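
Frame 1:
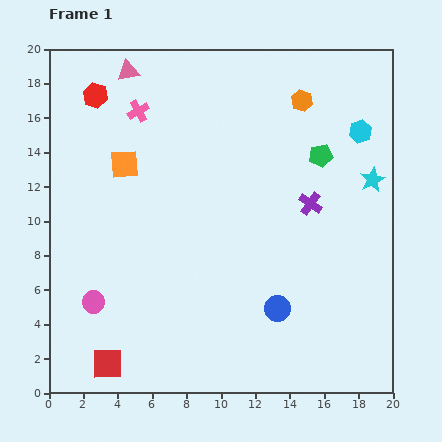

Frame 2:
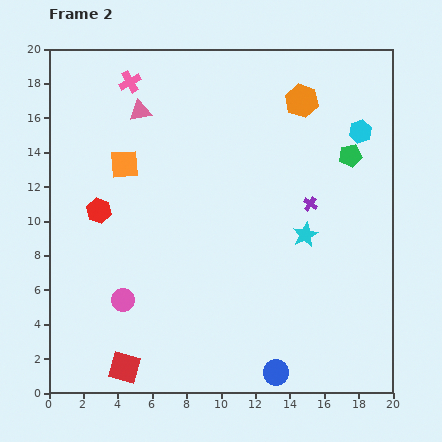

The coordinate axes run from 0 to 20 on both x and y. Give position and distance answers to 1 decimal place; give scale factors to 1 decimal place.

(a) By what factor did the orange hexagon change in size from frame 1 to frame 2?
1.5×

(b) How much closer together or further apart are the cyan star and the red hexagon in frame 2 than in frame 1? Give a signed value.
-4.7

Distance in frame 1: 16.8. Distance in frame 2: 12.1.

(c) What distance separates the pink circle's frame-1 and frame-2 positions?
1.7

The pink circle moved from (2.6, 5.3) to (4.3, 5.4), a distance of √(1.7² + 0.1²) ≈ 1.7.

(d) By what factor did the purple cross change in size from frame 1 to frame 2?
0.6×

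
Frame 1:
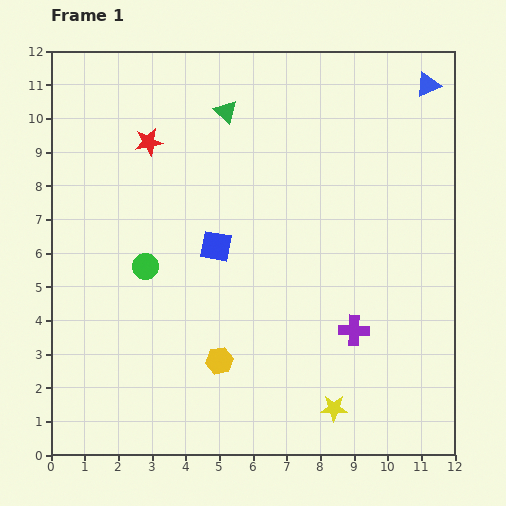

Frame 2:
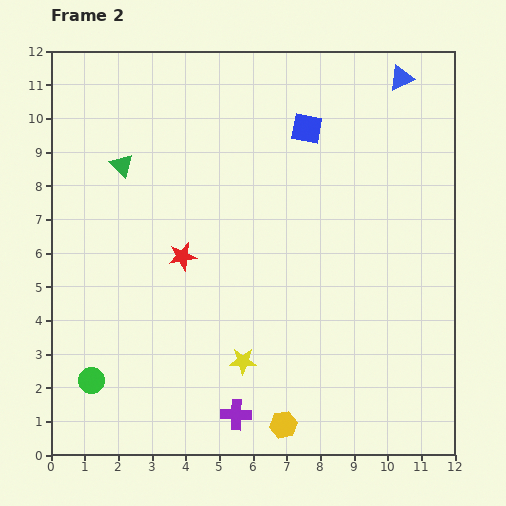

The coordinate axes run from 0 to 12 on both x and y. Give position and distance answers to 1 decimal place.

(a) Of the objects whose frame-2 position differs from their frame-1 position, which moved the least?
the blue triangle

(moved 0.8)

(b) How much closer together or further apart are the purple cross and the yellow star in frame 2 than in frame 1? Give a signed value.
-0.8

Distance in frame 1: 2.4. Distance in frame 2: 1.6.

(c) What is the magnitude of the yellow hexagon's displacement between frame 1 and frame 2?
2.7

The yellow hexagon moved from (5.0, 2.8) to (6.9, 0.9), a distance of √(1.9² + 1.9²) ≈ 2.7.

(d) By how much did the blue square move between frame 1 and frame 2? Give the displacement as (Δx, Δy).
(2.7, 3.5)

The blue square was at (4.9, 6.2) in frame 1 and (7.6, 9.7) in frame 2.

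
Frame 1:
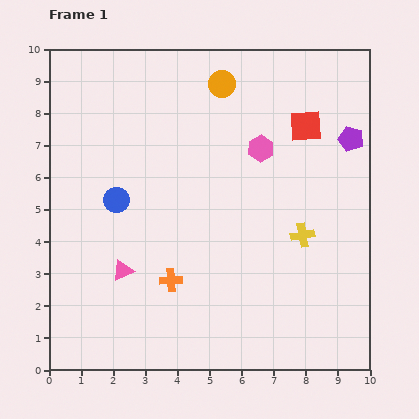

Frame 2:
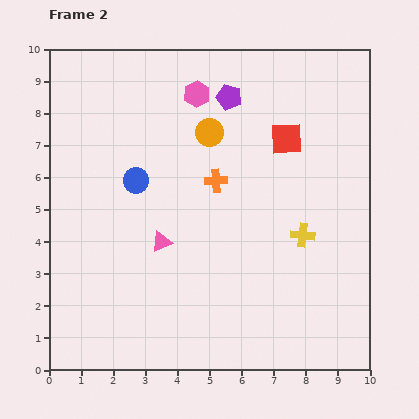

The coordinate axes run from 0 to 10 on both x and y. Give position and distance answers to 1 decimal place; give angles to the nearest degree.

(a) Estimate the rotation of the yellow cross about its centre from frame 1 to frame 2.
16° clockwise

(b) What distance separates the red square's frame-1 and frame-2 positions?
0.7

The red square moved from (8.0, 7.6) to (7.4, 7.2), a distance of √(0.6² + 0.4²) ≈ 0.7.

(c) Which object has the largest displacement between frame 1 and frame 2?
the purple pentagon

(moved 4.0; next 3.4)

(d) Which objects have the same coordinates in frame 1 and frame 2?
the yellow cross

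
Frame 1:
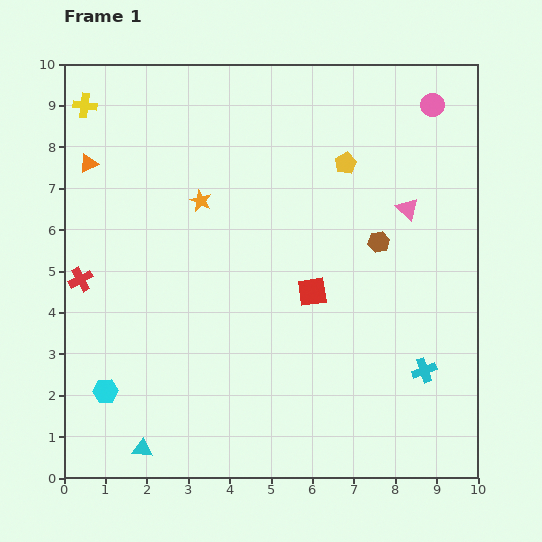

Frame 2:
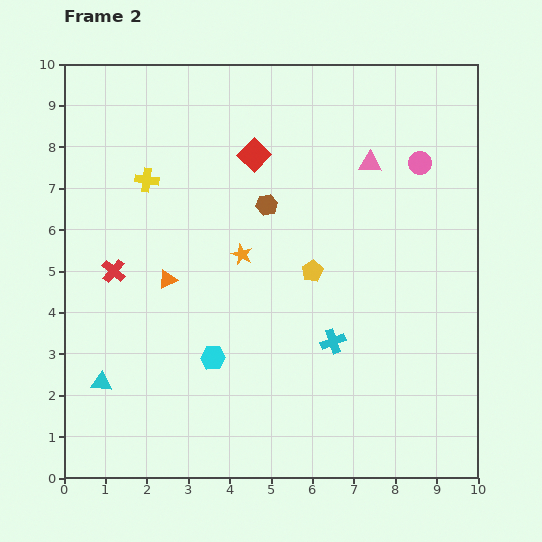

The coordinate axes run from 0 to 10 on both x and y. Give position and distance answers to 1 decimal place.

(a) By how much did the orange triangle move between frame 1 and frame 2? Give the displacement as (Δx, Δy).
(1.9, -2.8)

The orange triangle was at (0.6, 7.6) in frame 1 and (2.5, 4.8) in frame 2.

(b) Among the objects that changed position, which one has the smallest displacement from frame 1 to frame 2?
the red cross

(moved 0.8)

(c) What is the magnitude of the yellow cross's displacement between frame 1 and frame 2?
2.3

The yellow cross moved from (0.5, 9.0) to (2.0, 7.2), a distance of √(1.5² + 1.8²) ≈ 2.3.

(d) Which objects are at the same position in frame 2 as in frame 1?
none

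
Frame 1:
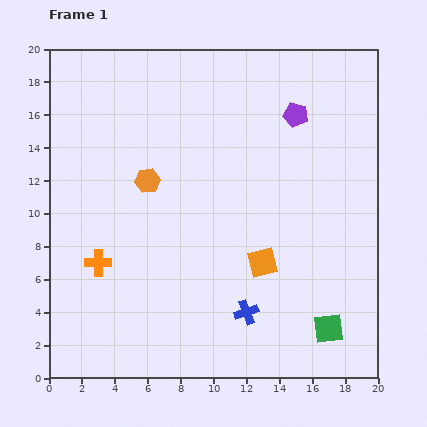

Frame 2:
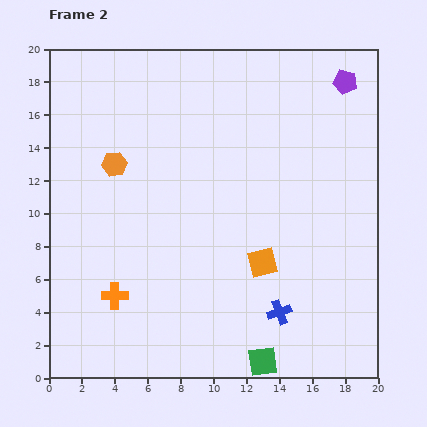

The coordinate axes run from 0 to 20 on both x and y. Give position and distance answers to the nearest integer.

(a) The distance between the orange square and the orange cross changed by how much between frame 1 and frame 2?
-1

Distance in frame 1: 10. Distance in frame 2: 9.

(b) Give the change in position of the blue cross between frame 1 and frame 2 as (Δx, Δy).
(2, 0)

The blue cross was at (12, 4) in frame 1 and (14, 4) in frame 2.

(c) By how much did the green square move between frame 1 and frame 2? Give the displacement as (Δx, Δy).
(-4, -2)

The green square was at (17, 3) in frame 1 and (13, 1) in frame 2.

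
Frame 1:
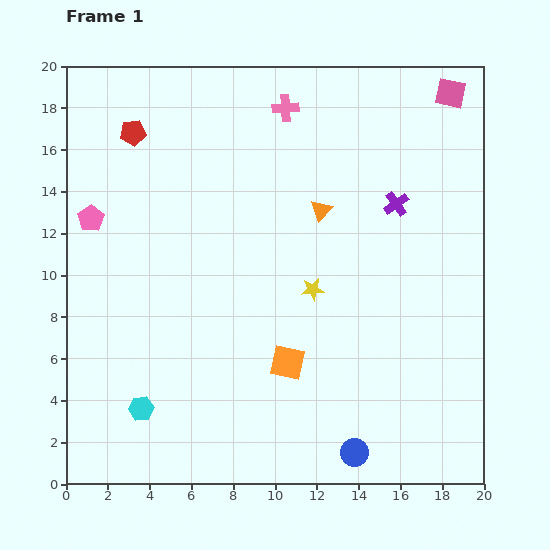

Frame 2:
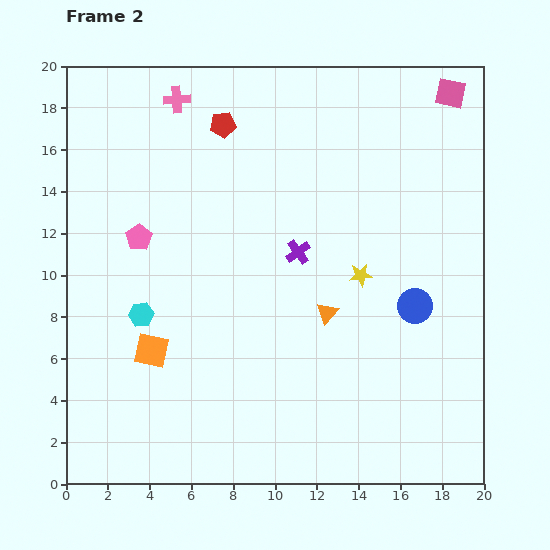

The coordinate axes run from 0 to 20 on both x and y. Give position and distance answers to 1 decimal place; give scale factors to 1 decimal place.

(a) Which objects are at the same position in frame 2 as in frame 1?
the pink square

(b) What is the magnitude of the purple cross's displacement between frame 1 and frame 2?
5.2

The purple cross moved from (15.8, 13.4) to (11.1, 11.1), a distance of √(4.7² + 2.3²) ≈ 5.2.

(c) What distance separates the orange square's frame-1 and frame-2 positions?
6.5

The orange square moved from (10.6, 5.8) to (4.1, 6.4), a distance of √(6.5² + 0.6²) ≈ 6.5.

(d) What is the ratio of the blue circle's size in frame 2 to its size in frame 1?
1.3×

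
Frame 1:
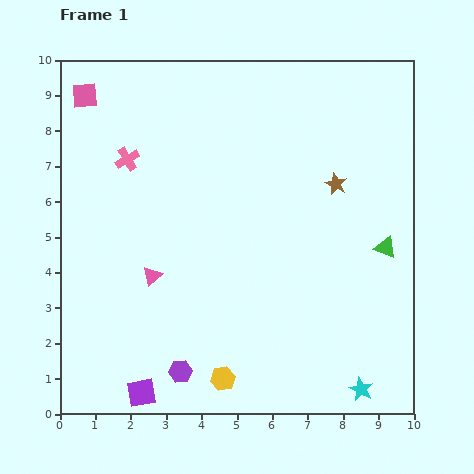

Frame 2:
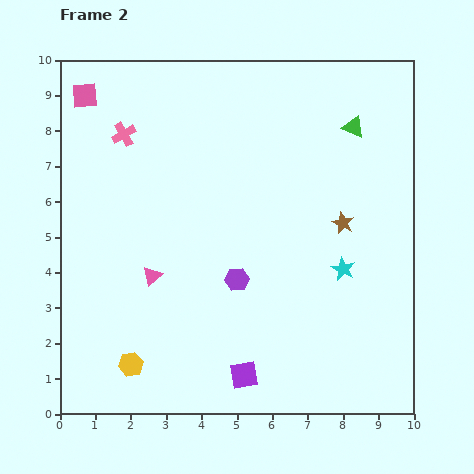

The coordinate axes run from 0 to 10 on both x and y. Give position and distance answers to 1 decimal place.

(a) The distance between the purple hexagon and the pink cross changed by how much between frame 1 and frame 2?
-1.0

Distance in frame 1: 6.2. Distance in frame 2: 5.2.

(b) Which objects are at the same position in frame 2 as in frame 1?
the pink square, the pink triangle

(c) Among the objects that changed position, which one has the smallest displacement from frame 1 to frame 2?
the pink cross

(moved 0.7)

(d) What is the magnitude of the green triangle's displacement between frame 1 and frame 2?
3.5

The green triangle moved from (9.2, 4.7) to (8.3, 8.1), a distance of √(0.9² + 3.4²) ≈ 3.5.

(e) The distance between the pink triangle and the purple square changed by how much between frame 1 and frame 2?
+0.5

Distance in frame 1: 3.3. Distance in frame 2: 3.8.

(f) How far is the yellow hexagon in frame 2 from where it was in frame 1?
2.6

The yellow hexagon moved from (4.6, 1.0) to (2.0, 1.4), a distance of √(2.6² + 0.4²) ≈ 2.6.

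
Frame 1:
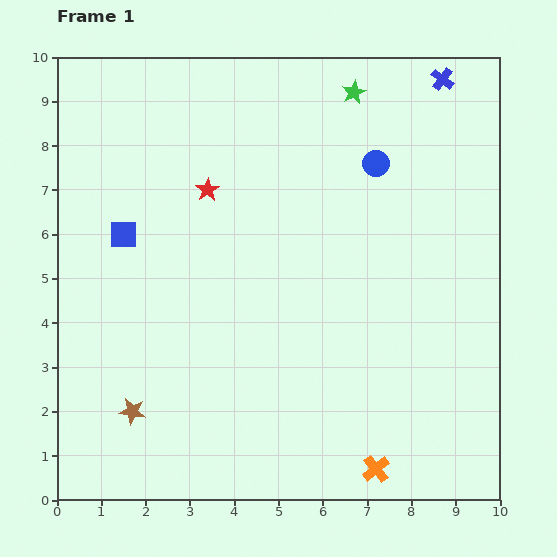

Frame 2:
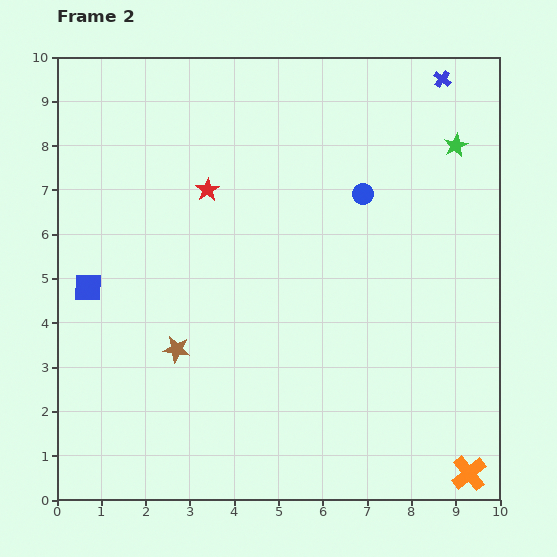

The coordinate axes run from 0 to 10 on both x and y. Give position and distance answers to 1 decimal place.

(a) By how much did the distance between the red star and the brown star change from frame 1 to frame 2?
-1.6

Distance in frame 1: 5.3. Distance in frame 2: 3.7.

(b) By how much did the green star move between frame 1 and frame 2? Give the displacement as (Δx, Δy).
(2.3, -1.2)

The green star was at (6.7, 9.2) in frame 1 and (9.0, 8.0) in frame 2.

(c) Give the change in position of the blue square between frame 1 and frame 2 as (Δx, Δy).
(-0.8, -1.2)

The blue square was at (1.5, 6.0) in frame 1 and (0.7, 4.8) in frame 2.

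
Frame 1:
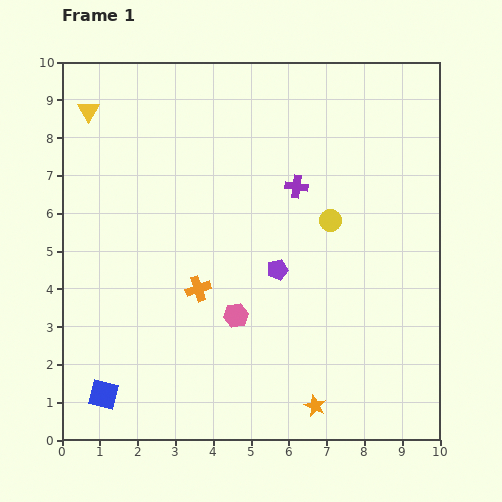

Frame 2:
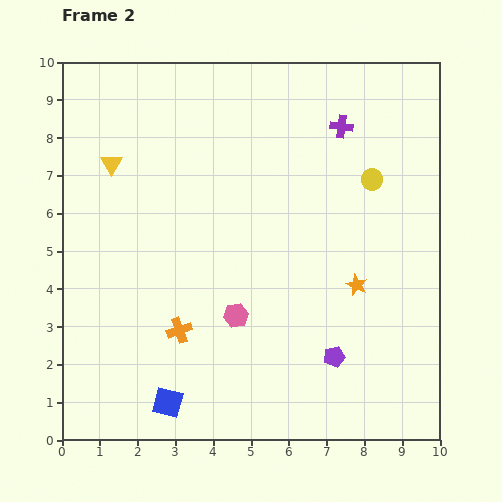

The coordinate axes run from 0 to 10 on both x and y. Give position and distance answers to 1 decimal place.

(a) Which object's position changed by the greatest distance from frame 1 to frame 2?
the orange star

(moved 3.4; next 2.7)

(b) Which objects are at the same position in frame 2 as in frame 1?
the pink hexagon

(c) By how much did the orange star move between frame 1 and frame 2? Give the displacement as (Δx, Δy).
(1.1, 3.2)

The orange star was at (6.7, 0.9) in frame 1 and (7.8, 4.1) in frame 2.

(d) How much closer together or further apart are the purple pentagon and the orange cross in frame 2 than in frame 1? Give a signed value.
+2.0

Distance in frame 1: 2.2. Distance in frame 2: 4.2.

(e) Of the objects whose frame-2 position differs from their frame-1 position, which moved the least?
the orange cross

(moved 1.2)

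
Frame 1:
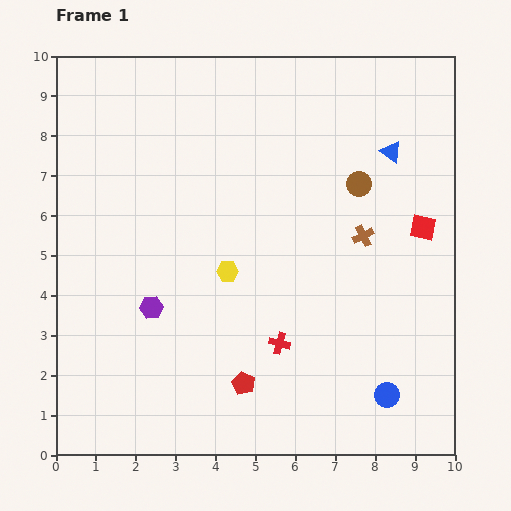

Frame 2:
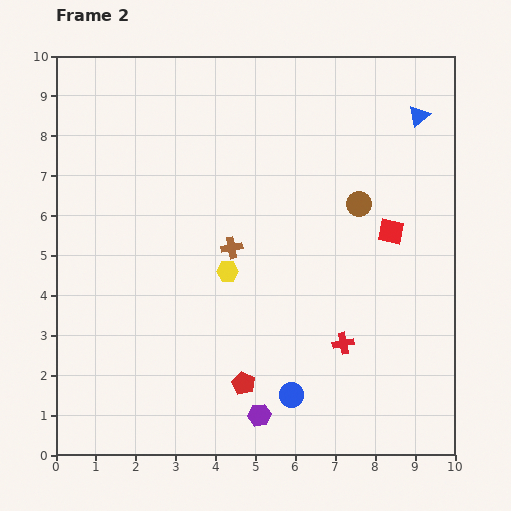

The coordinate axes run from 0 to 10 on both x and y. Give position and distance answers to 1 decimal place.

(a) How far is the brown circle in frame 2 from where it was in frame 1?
0.5

The brown circle moved from (7.6, 6.8) to (7.6, 6.3), a distance of √(0.0² + 0.5²) ≈ 0.5.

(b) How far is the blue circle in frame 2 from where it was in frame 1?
2.4

The blue circle moved from (8.3, 1.5) to (5.9, 1.5), a distance of √(2.4² + 0.0²) ≈ 2.4.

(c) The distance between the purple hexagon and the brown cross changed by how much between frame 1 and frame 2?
-1.3

Distance in frame 1: 5.6. Distance in frame 2: 4.3.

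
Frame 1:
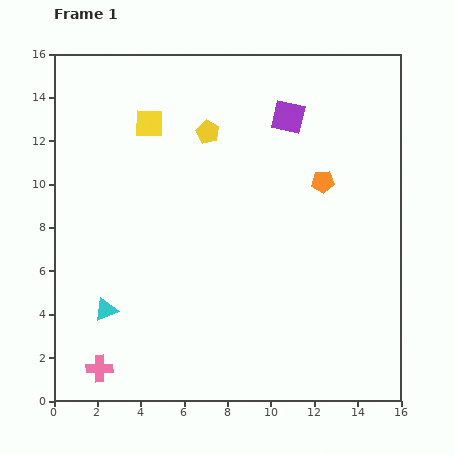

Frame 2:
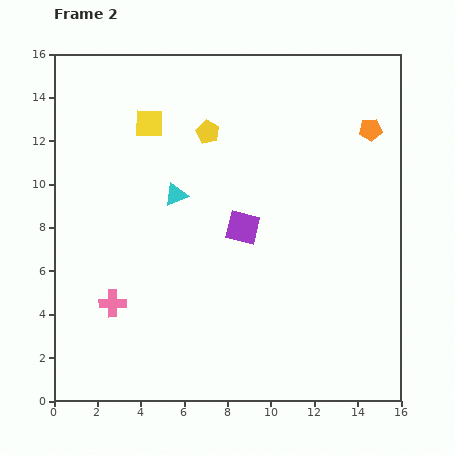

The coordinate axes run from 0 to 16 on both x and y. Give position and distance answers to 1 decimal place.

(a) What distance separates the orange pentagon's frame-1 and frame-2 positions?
3.3

The orange pentagon moved from (12.4, 10.1) to (14.6, 12.5), a distance of √(2.2² + 2.4²) ≈ 3.3.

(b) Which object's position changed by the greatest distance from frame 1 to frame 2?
the cyan triangle

(moved 6.2; next 5.5)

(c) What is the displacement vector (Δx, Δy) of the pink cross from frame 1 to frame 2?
(0.6, 3.0)

The pink cross was at (2.1, 1.5) in frame 1 and (2.7, 4.5) in frame 2.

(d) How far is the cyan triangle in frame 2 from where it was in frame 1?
6.2

The cyan triangle moved from (2.4, 4.2) to (5.6, 9.5), a distance of √(3.2² + 5.3²) ≈ 6.2.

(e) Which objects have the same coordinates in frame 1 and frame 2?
the yellow pentagon, the yellow square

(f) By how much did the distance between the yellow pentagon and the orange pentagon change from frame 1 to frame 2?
+1.7

Distance in frame 1: 5.8. Distance in frame 2: 7.5.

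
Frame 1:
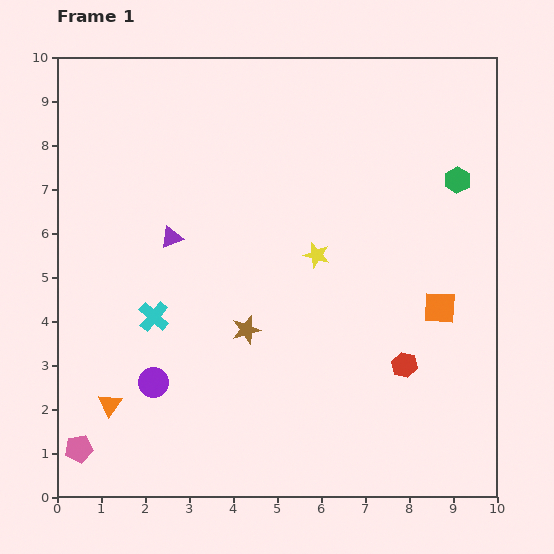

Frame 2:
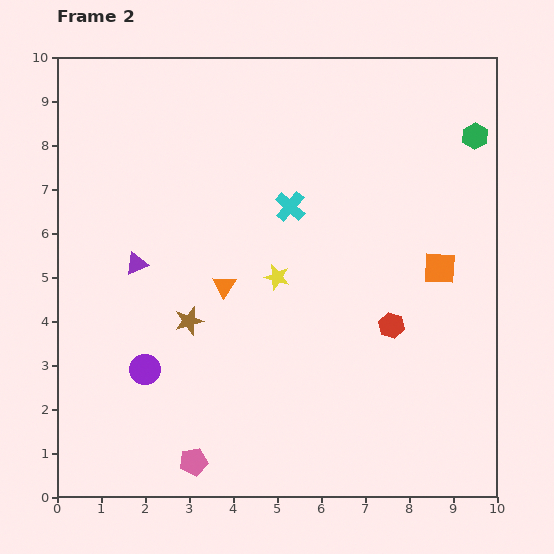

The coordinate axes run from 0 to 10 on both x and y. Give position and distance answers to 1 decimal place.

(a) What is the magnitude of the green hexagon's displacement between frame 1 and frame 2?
1.1

The green hexagon moved from (9.1, 7.2) to (9.5, 8.2), a distance of √(0.4² + 1.0²) ≈ 1.1.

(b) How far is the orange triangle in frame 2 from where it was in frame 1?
3.7

The orange triangle moved from (1.2, 2.1) to (3.8, 4.8), a distance of √(2.6² + 2.7²) ≈ 3.7.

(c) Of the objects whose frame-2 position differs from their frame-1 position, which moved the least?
the purple circle

(moved 0.4)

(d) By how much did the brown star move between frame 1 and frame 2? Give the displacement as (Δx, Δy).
(-1.3, 0.2)

The brown star was at (4.3, 3.8) in frame 1 and (3.0, 4.0) in frame 2.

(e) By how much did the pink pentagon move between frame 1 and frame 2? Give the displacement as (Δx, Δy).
(2.6, -0.3)

The pink pentagon was at (0.5, 1.1) in frame 1 and (3.1, 0.8) in frame 2.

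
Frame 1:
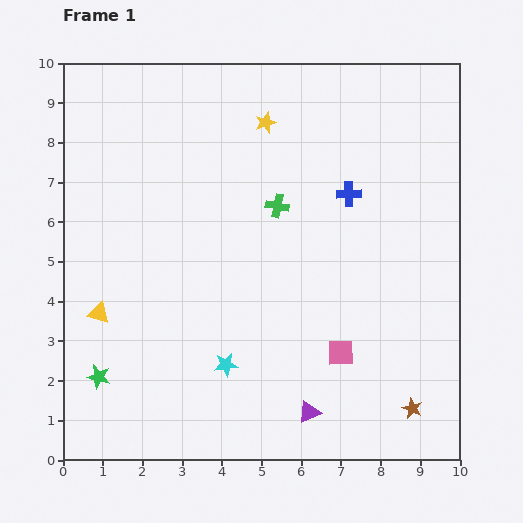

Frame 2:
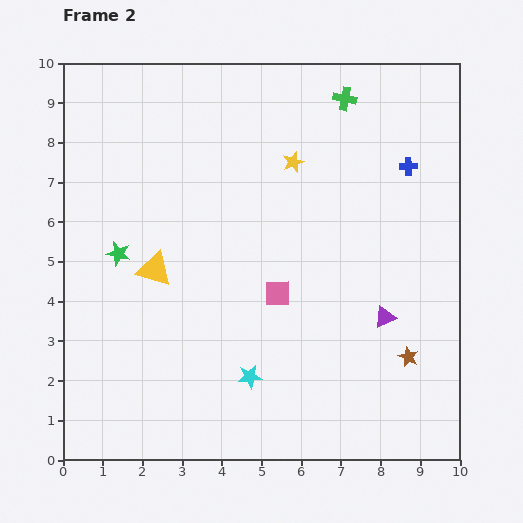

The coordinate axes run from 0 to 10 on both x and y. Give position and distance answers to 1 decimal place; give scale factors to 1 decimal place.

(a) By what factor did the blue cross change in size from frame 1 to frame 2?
0.7×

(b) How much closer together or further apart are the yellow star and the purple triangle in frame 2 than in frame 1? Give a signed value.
-2.9

Distance in frame 1: 7.4. Distance in frame 2: 4.5.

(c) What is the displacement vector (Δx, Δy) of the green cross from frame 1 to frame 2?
(1.7, 2.7)

The green cross was at (5.4, 6.4) in frame 1 and (7.1, 9.1) in frame 2.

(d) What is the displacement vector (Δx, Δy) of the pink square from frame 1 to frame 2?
(-1.6, 1.5)

The pink square was at (7.0, 2.7) in frame 1 and (5.4, 4.2) in frame 2.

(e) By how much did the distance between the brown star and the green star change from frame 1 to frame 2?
-0.2

Distance in frame 1: 7.9. Distance in frame 2: 7.7.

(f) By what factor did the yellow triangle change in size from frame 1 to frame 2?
1.6×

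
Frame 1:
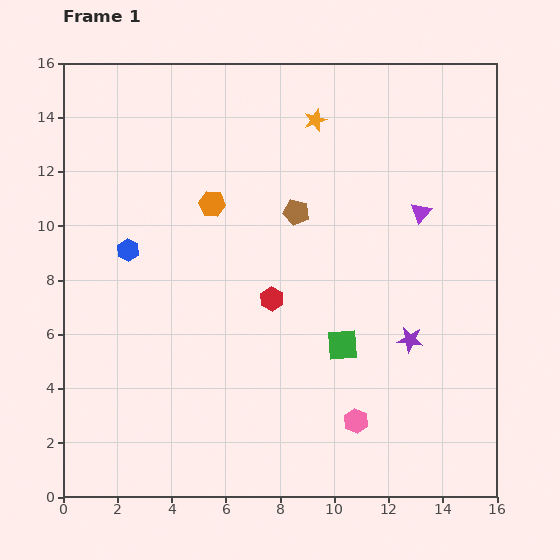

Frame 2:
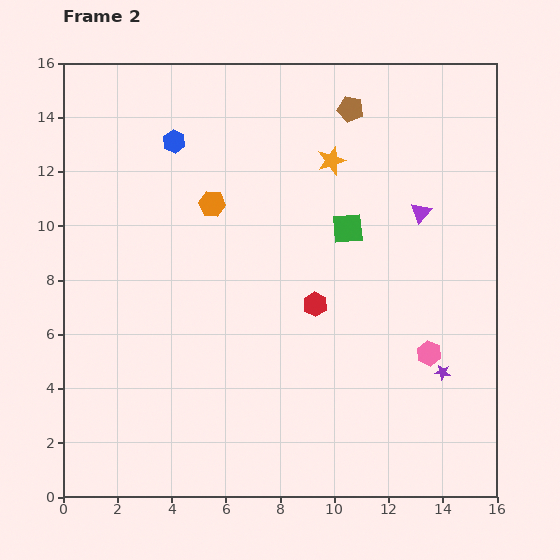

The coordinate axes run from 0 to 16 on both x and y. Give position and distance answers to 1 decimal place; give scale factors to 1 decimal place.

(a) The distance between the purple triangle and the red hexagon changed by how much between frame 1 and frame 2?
-1.2

Distance in frame 1: 6.4. Distance in frame 2: 5.2.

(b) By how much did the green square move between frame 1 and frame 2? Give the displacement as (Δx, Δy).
(0.2, 4.3)

The green square was at (10.3, 5.6) in frame 1 and (10.5, 9.9) in frame 2.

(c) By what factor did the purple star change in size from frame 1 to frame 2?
0.6×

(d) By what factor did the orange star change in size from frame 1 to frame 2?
1.3×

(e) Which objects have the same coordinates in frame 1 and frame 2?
the purple triangle, the orange hexagon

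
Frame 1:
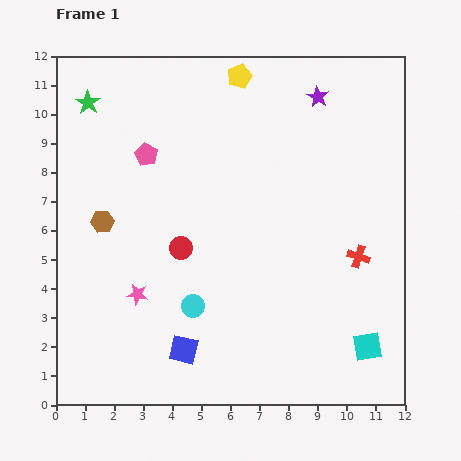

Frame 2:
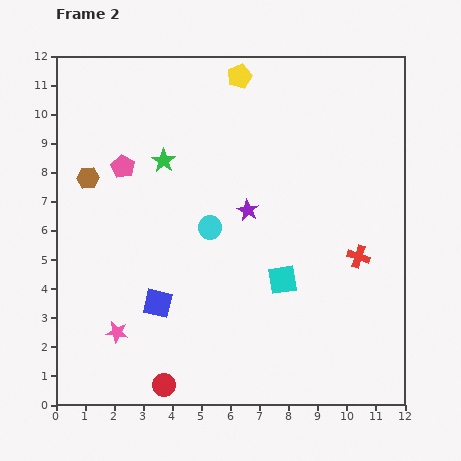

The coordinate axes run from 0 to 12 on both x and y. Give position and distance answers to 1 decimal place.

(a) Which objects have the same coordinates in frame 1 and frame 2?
the red cross, the yellow pentagon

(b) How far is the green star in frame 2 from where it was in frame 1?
3.3

The green star moved from (1.1, 10.4) to (3.7, 8.4), a distance of √(2.6² + 2.0²) ≈ 3.3.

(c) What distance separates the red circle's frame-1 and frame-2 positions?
4.7

The red circle moved from (4.3, 5.4) to (3.7, 0.7), a distance of √(0.6² + 4.7²) ≈ 4.7.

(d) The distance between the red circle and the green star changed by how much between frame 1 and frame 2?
+1.8

Distance in frame 1: 5.9. Distance in frame 2: 7.7.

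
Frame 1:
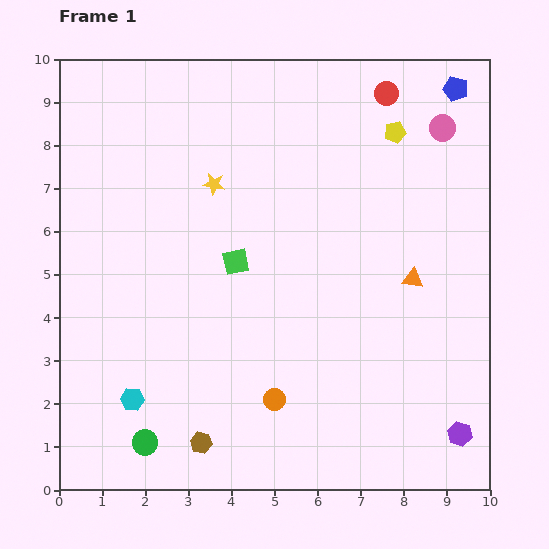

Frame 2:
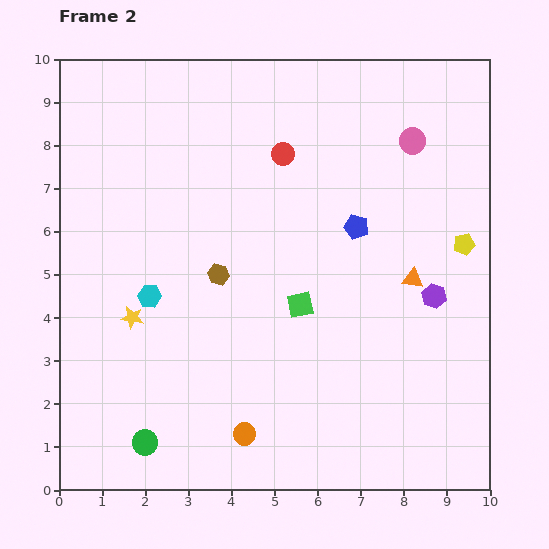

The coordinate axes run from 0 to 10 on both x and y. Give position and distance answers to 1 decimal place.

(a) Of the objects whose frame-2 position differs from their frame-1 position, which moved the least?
the pink circle

(moved 0.8)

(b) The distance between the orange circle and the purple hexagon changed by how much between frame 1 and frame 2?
+1.0

Distance in frame 1: 4.4. Distance in frame 2: 5.4.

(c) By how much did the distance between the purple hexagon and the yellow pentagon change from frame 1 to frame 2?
-5.8

Distance in frame 1: 7.2. Distance in frame 2: 1.4.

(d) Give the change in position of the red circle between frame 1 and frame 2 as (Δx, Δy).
(-2.4, -1.4)

The red circle was at (7.6, 9.2) in frame 1 and (5.2, 7.8) in frame 2.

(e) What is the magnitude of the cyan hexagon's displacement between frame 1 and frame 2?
2.4

The cyan hexagon moved from (1.7, 2.1) to (2.1, 4.5), a distance of √(0.4² + 2.4²) ≈ 2.4.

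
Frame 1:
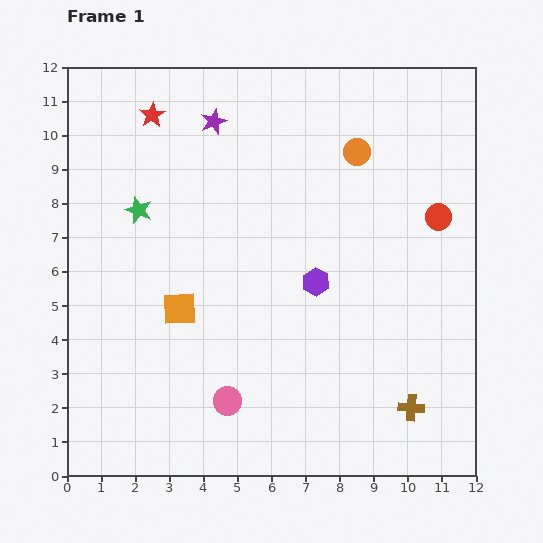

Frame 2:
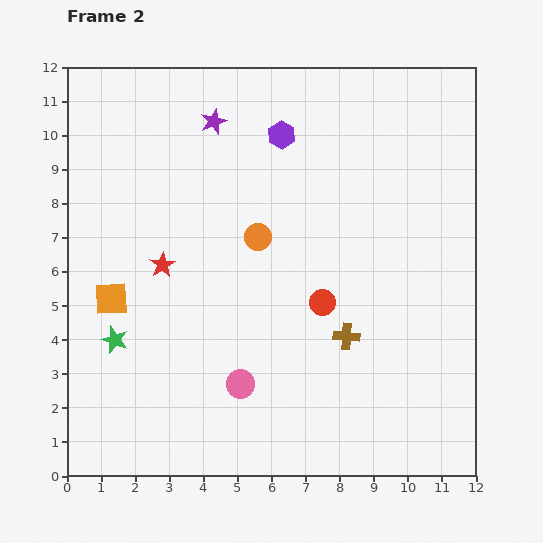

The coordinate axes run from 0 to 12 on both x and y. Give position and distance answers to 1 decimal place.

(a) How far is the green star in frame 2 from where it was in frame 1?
3.9

The green star moved from (2.1, 7.8) to (1.4, 4.0), a distance of √(0.7² + 3.8²) ≈ 3.9.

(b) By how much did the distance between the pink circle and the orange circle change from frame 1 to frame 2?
-3.9

Distance in frame 1: 8.2. Distance in frame 2: 4.3.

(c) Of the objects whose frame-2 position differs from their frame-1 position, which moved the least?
the pink circle

(moved 0.6)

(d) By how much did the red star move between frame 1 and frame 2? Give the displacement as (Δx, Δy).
(0.3, -4.4)

The red star was at (2.5, 10.6) in frame 1 and (2.8, 6.2) in frame 2.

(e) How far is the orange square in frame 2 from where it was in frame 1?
2.0

The orange square moved from (3.3, 4.9) to (1.3, 5.2), a distance of √(2.0² + 0.3²) ≈ 2.0.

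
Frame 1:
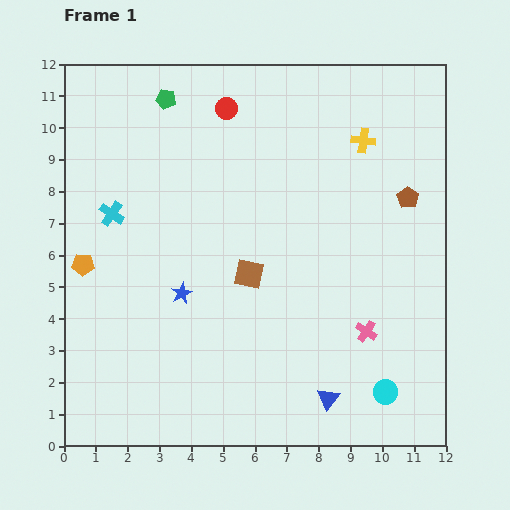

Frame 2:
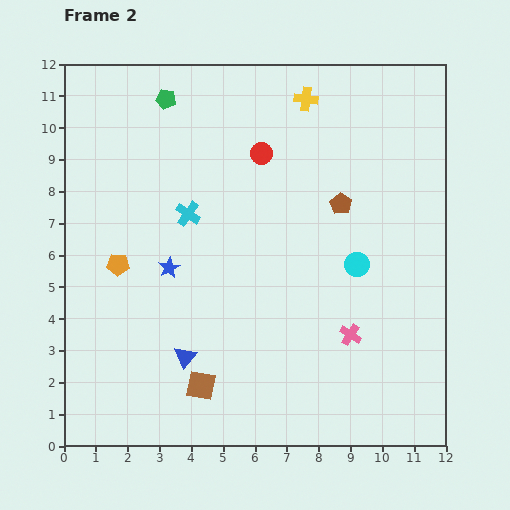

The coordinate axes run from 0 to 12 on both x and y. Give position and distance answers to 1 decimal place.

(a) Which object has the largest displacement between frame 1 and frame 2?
the blue triangle

(moved 4.7; next 4.1)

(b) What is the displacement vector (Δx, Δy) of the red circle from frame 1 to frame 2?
(1.1, -1.4)

The red circle was at (5.1, 10.6) in frame 1 and (6.2, 9.2) in frame 2.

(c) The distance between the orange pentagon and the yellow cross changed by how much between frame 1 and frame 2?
-1.7

Distance in frame 1: 9.6. Distance in frame 2: 7.9.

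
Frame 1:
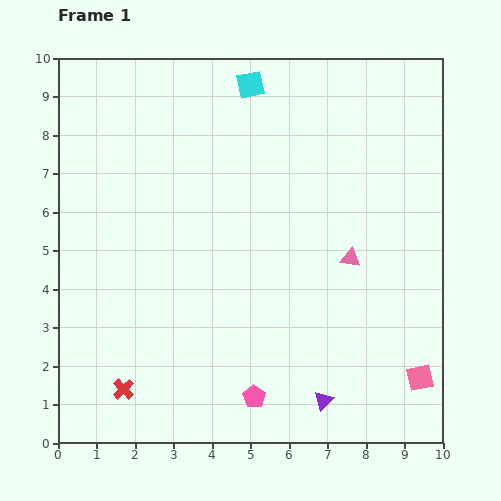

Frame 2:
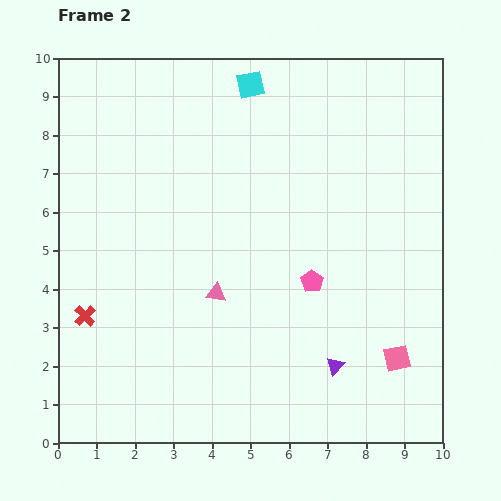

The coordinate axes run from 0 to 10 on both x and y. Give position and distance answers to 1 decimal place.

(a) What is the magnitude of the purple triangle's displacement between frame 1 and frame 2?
0.9

The purple triangle moved from (6.9, 1.1) to (7.2, 2.0), a distance of √(0.3² + 0.9²) ≈ 0.9.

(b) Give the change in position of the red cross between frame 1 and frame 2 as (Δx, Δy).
(-1.0, 1.9)

The red cross was at (1.7, 1.4) in frame 1 and (0.7, 3.3) in frame 2.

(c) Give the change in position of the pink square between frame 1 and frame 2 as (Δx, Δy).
(-0.6, 0.5)

The pink square was at (9.4, 1.7) in frame 1 and (8.8, 2.2) in frame 2.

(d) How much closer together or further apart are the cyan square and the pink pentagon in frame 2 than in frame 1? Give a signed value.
-2.8

Distance in frame 1: 8.1. Distance in frame 2: 5.3.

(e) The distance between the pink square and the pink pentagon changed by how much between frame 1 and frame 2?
-1.3

Distance in frame 1: 4.3. Distance in frame 2: 3.0.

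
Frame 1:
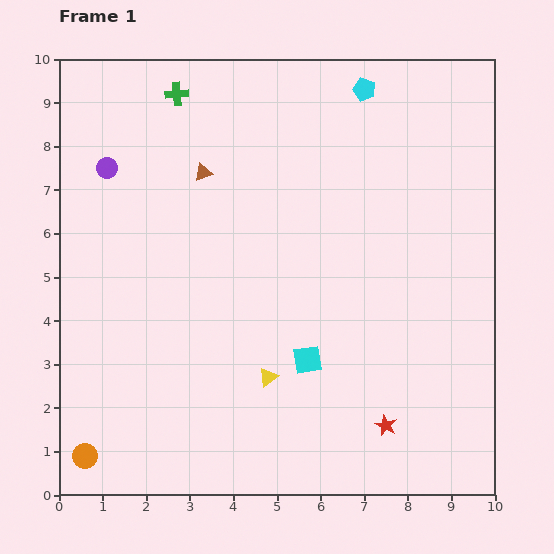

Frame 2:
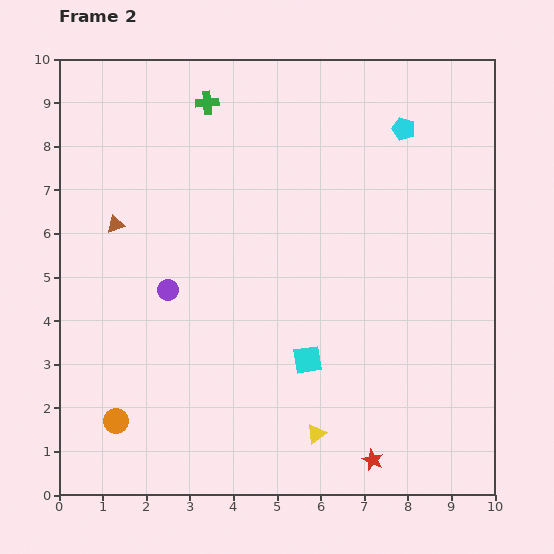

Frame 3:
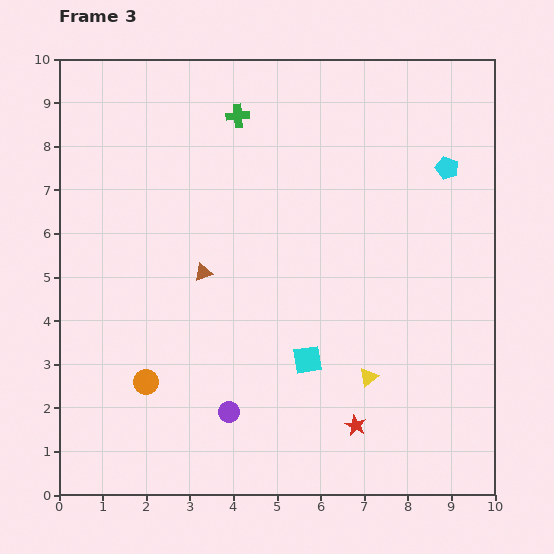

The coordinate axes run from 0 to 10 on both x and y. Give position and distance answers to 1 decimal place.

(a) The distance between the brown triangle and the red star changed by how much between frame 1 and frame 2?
+0.8

Distance in frame 1: 7.2. Distance in frame 2: 8.0.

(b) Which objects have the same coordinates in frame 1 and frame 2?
the cyan square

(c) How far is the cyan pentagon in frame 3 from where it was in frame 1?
2.6

The cyan pentagon moved from (7.0, 9.3) to (8.9, 7.5), a distance of √(1.9² + 1.8²) ≈ 2.6.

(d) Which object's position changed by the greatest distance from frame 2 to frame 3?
the purple circle

(moved 3.1; next 2.3)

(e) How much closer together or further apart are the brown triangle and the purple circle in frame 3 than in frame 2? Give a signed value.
+1.4

Distance in frame 2: 1.9. Distance in frame 3: 3.3.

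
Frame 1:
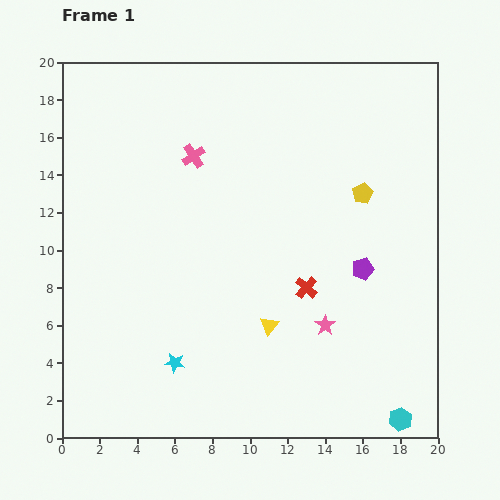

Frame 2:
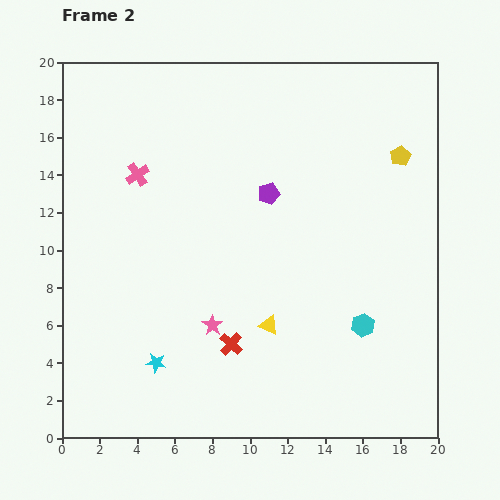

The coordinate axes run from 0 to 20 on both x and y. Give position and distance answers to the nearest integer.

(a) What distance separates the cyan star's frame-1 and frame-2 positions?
1

The cyan star moved from (6, 4) to (5, 4), a distance of √(1² + 0²) ≈ 1.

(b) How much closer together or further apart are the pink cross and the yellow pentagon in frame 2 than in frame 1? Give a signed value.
+5

Distance in frame 1: 9. Distance in frame 2: 14.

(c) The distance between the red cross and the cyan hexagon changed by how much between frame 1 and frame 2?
-2

Distance in frame 1: 9. Distance in frame 2: 7.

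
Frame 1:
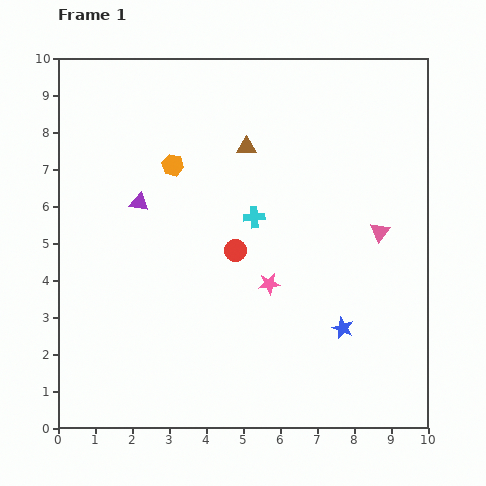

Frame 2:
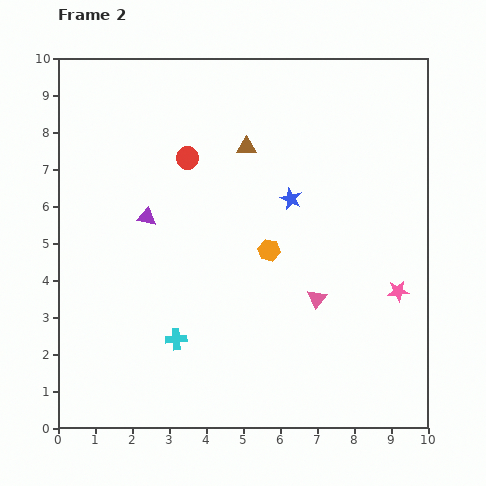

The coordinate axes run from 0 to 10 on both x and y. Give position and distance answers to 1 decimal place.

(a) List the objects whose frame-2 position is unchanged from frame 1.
the brown triangle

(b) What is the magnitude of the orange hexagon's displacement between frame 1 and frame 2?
3.5

The orange hexagon moved from (3.1, 7.1) to (5.7, 4.8), a distance of √(2.6² + 2.3²) ≈ 3.5.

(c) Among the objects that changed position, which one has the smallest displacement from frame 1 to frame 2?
the purple triangle

(moved 0.4)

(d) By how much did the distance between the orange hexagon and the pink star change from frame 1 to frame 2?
-0.4

Distance in frame 1: 4.1. Distance in frame 2: 3.7.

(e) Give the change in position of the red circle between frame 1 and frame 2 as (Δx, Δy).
(-1.3, 2.5)

The red circle was at (4.8, 4.8) in frame 1 and (3.5, 7.3) in frame 2.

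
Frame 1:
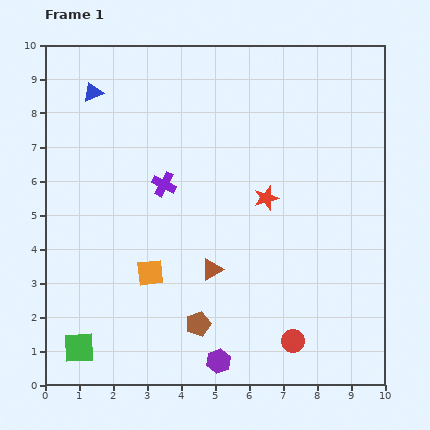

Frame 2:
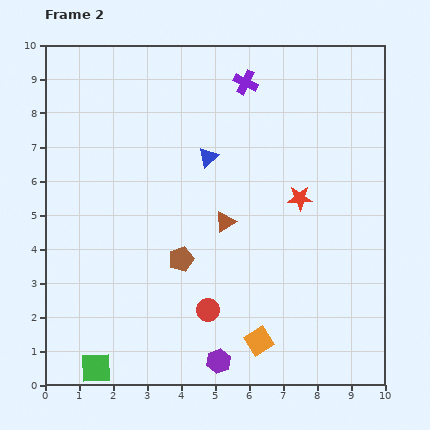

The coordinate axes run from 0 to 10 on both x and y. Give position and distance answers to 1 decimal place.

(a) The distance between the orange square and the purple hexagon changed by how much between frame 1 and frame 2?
-2.0

Distance in frame 1: 3.3. Distance in frame 2: 1.3.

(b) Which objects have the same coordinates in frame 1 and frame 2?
the purple hexagon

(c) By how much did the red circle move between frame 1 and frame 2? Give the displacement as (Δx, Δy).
(-2.5, 0.9)

The red circle was at (7.3, 1.3) in frame 1 and (4.8, 2.2) in frame 2.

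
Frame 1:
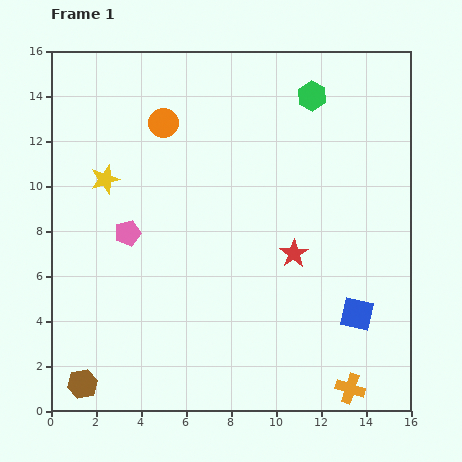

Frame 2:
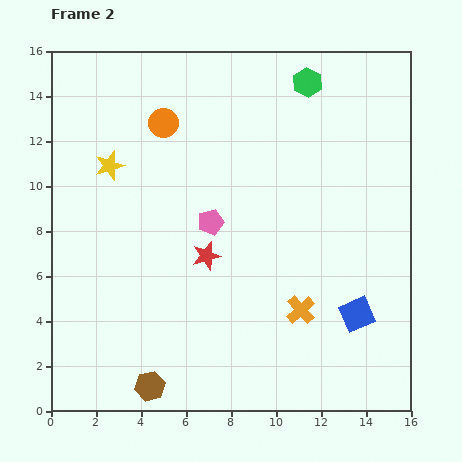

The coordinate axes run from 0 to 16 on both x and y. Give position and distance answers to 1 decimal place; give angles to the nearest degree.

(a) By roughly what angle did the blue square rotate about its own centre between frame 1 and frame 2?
37° counter-clockwise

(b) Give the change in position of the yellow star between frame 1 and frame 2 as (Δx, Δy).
(0.2, 0.6)

The yellow star was at (2.4, 10.3) in frame 1 and (2.6, 10.9) in frame 2.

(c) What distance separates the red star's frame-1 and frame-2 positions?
3.9

The red star moved from (10.8, 7.0) to (6.9, 6.9), a distance of √(3.9² + 0.1²) ≈ 3.9.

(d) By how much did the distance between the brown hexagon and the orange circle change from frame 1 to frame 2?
-0.4

Distance in frame 1: 12.1. Distance in frame 2: 11.7.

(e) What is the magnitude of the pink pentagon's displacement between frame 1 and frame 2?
3.7

The pink pentagon moved from (3.4, 7.9) to (7.1, 8.4), a distance of √(3.7² + 0.5²) ≈ 3.7.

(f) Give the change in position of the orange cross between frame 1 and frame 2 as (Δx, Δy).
(-2.2, 3.5)

The orange cross was at (13.3, 1.0) in frame 1 and (11.1, 4.5) in frame 2.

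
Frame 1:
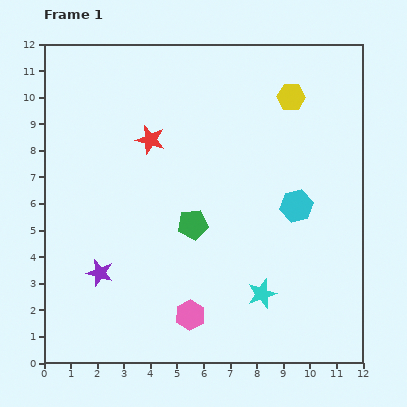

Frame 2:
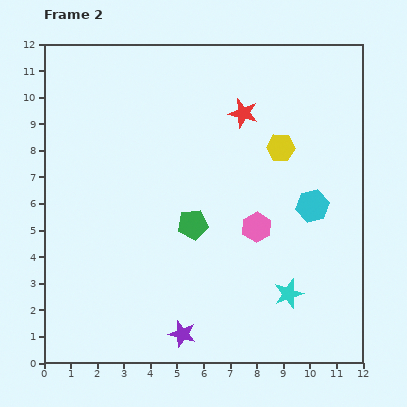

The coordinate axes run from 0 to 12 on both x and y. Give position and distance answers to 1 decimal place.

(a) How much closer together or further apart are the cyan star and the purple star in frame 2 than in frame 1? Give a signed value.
-1.9

Distance in frame 1: 6.2. Distance in frame 2: 4.3.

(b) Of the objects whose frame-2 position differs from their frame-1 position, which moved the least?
the cyan hexagon

(moved 0.6)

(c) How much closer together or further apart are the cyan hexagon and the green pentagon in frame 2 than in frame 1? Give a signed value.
+0.6

Distance in frame 1: 4.0. Distance in frame 2: 4.6.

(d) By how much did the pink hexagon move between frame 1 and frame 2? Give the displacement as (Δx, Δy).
(2.5, 3.3)

The pink hexagon was at (5.5, 1.8) in frame 1 and (8.0, 5.1) in frame 2.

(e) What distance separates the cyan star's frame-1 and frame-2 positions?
1.0

The cyan star moved from (8.2, 2.6) to (9.2, 2.6), a distance of √(1.0² + 0.0²) ≈ 1.0.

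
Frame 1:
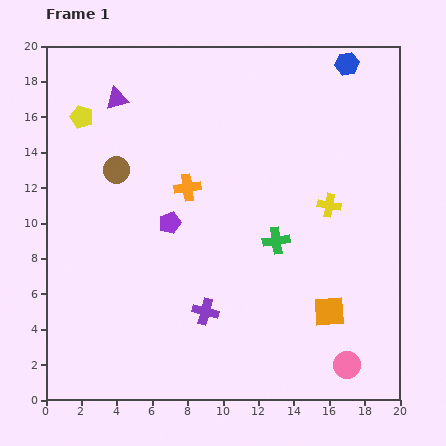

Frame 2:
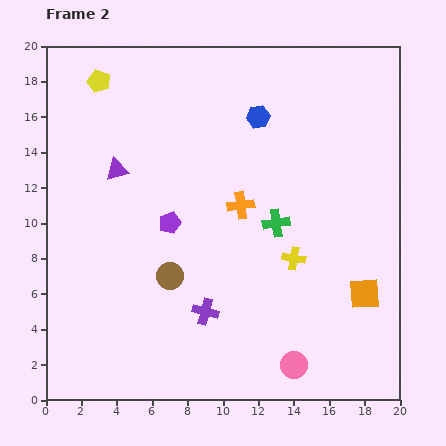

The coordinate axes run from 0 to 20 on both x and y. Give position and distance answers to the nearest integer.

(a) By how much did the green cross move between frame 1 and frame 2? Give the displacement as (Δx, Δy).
(0, 1)

The green cross was at (13, 9) in frame 1 and (13, 10) in frame 2.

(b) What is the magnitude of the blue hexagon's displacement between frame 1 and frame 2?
6

The blue hexagon moved from (17, 19) to (12, 16), a distance of √(5² + 3²) ≈ 6.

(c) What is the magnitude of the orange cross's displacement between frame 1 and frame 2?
3

The orange cross moved from (8, 12) to (11, 11), a distance of √(3² + 1²) ≈ 3.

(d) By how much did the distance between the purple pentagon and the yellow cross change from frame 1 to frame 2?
-2

Distance in frame 1: 9. Distance in frame 2: 7.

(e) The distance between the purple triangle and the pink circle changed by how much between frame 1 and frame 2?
-5

Distance in frame 1: 20. Distance in frame 2: 15.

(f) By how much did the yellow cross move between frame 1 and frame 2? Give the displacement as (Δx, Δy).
(-2, -3)

The yellow cross was at (16, 11) in frame 1 and (14, 8) in frame 2.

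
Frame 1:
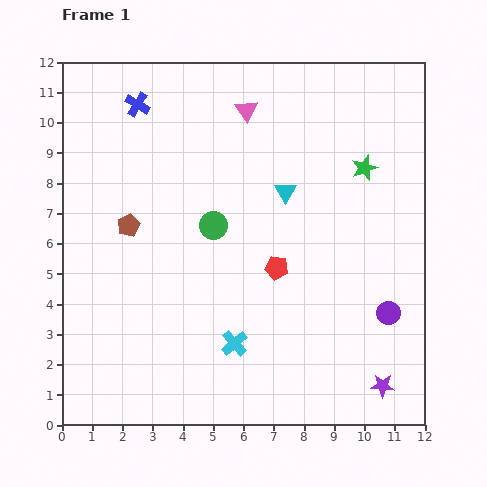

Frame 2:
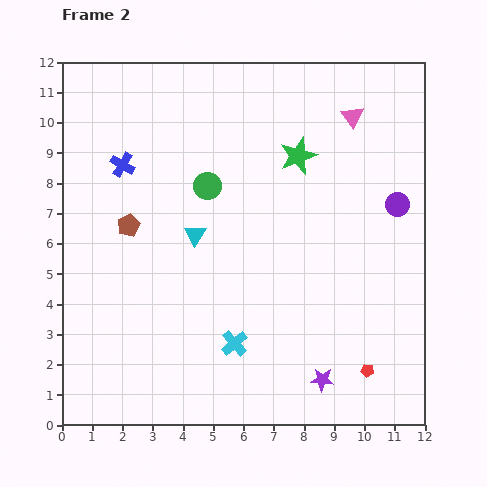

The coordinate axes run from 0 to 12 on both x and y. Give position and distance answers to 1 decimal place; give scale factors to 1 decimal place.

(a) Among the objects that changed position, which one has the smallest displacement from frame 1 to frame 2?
the green circle

(moved 1.3)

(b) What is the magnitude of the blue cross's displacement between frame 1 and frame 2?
2.1

The blue cross moved from (2.5, 10.6) to (2.0, 8.6), a distance of √(0.5² + 2.0²) ≈ 2.1.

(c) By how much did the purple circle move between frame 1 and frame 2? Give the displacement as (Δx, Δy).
(0.3, 3.6)

The purple circle was at (10.8, 3.7) in frame 1 and (11.1, 7.3) in frame 2.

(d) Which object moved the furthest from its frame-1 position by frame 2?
the red pentagon

(moved 4.5; next 3.6)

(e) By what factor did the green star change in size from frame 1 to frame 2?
1.5×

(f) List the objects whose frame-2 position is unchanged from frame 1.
the cyan cross, the brown pentagon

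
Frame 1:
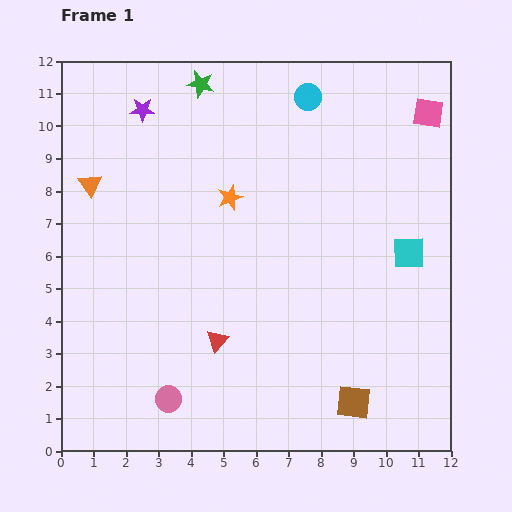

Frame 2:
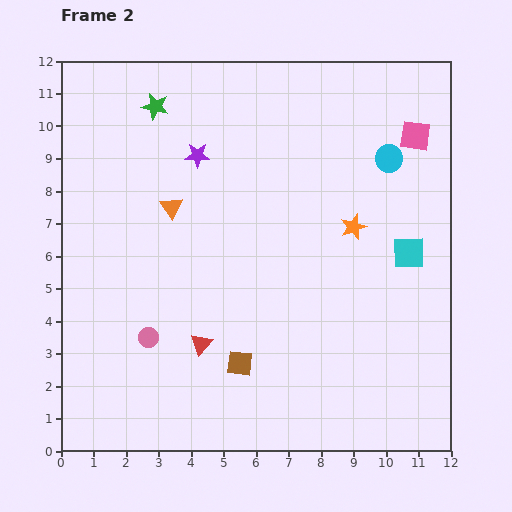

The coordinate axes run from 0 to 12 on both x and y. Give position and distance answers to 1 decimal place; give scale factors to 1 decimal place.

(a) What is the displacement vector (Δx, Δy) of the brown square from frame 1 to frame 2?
(-3.5, 1.2)

The brown square was at (9.0, 1.5) in frame 1 and (5.5, 2.7) in frame 2.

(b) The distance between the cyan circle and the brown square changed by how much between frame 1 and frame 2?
-1.7

Distance in frame 1: 9.5. Distance in frame 2: 7.8.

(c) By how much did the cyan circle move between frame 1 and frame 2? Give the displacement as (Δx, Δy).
(2.5, -1.9)

The cyan circle was at (7.6, 10.9) in frame 1 and (10.1, 9.0) in frame 2.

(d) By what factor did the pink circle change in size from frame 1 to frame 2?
0.8×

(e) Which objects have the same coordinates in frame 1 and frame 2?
the cyan square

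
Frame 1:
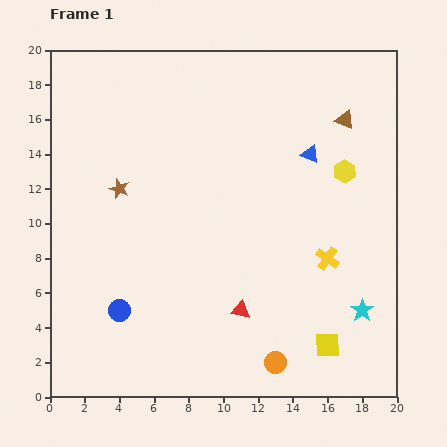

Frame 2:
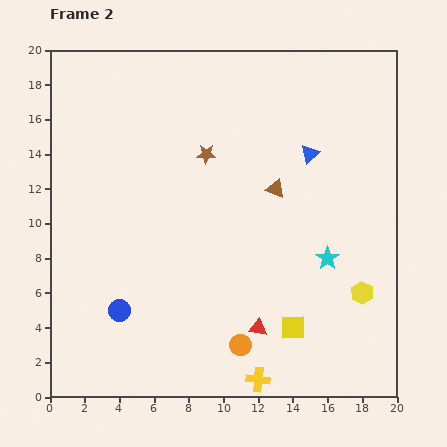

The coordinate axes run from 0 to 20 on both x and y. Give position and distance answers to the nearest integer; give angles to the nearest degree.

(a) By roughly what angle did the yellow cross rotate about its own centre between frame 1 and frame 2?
28° counter-clockwise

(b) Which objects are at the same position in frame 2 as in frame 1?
the blue circle, the blue triangle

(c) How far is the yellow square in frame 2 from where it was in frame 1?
2

The yellow square moved from (16, 3) to (14, 4), a distance of √(2² + 1²) ≈ 2.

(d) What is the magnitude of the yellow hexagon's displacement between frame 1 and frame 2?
7

The yellow hexagon moved from (17, 13) to (18, 6), a distance of √(1² + 7²) ≈ 7.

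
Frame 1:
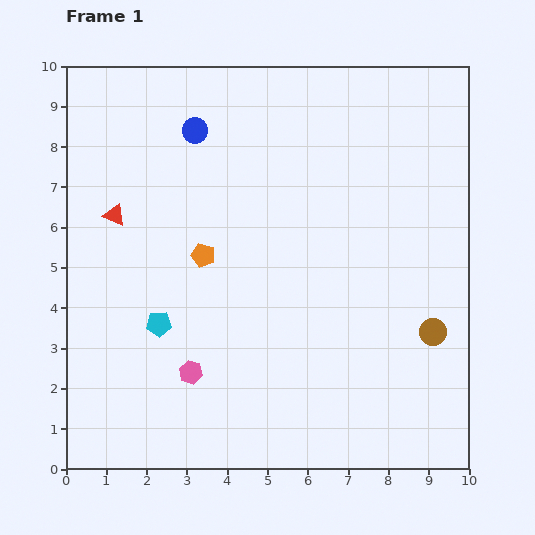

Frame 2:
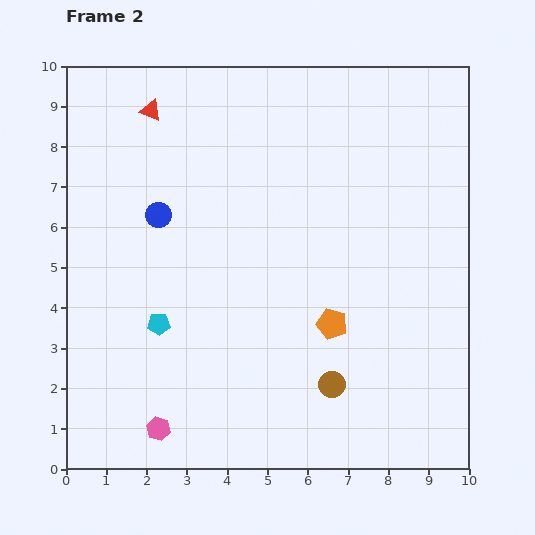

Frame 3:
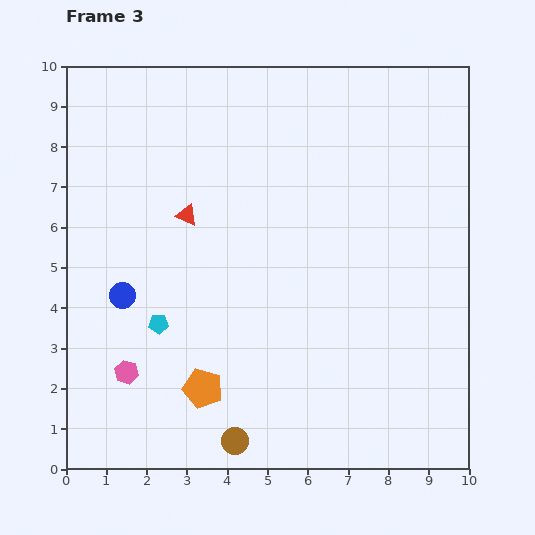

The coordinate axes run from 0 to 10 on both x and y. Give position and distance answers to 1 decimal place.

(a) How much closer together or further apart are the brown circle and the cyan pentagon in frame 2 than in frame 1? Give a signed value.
-2.2

Distance in frame 1: 6.8. Distance in frame 2: 4.6.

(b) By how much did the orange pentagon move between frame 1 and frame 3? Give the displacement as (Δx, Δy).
(0.0, -3.3)

The orange pentagon was at (3.4, 5.3) in frame 1 and (3.4, 2.0) in frame 3.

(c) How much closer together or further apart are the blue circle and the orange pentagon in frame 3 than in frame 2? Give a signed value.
-2.1

Distance in frame 2: 5.1. Distance in frame 3: 3.0.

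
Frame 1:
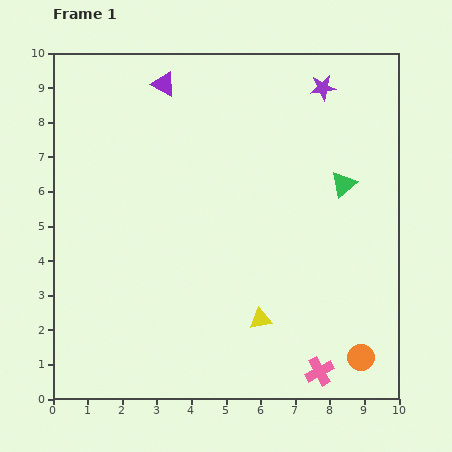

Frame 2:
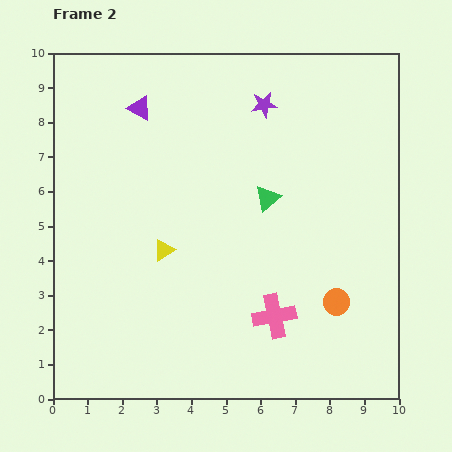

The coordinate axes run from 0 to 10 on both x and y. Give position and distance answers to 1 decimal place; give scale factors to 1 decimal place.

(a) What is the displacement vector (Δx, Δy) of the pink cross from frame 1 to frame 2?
(-1.3, 1.6)

The pink cross was at (7.7, 0.8) in frame 1 and (6.4, 2.4) in frame 2.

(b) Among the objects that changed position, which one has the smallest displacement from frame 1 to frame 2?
the purple triangle

(moved 1.0)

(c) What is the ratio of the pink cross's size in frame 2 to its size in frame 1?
1.5×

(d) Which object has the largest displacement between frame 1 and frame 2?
the yellow triangle

(moved 3.4; next 2.2)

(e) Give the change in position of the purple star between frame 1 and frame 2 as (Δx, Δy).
(-1.7, -0.5)

The purple star was at (7.8, 9.0) in frame 1 and (6.1, 8.5) in frame 2.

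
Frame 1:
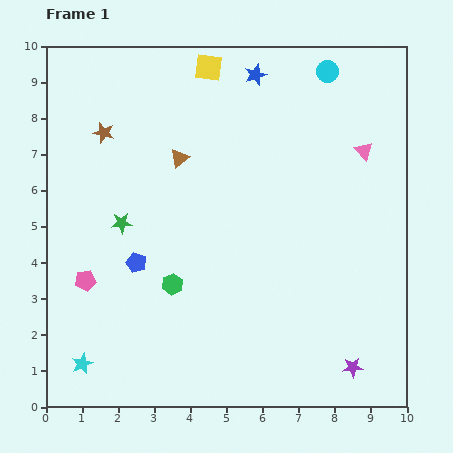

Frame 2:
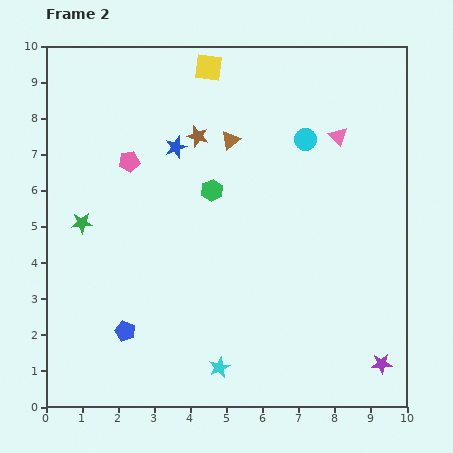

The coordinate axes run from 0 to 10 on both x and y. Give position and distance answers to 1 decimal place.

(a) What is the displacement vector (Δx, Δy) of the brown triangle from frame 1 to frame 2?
(1.4, 0.5)

The brown triangle was at (3.7, 6.9) in frame 1 and (5.1, 7.4) in frame 2.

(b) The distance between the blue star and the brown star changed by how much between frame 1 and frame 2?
-3.8

Distance in frame 1: 4.5. Distance in frame 2: 0.7.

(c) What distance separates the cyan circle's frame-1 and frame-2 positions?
2.0

The cyan circle moved from (7.8, 9.3) to (7.2, 7.4), a distance of √(0.6² + 1.9²) ≈ 2.0.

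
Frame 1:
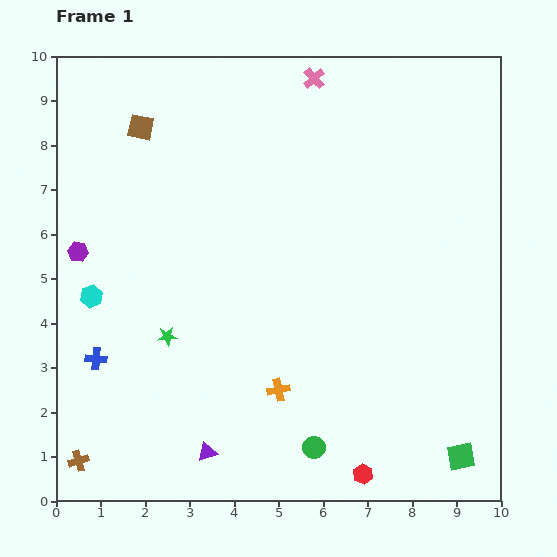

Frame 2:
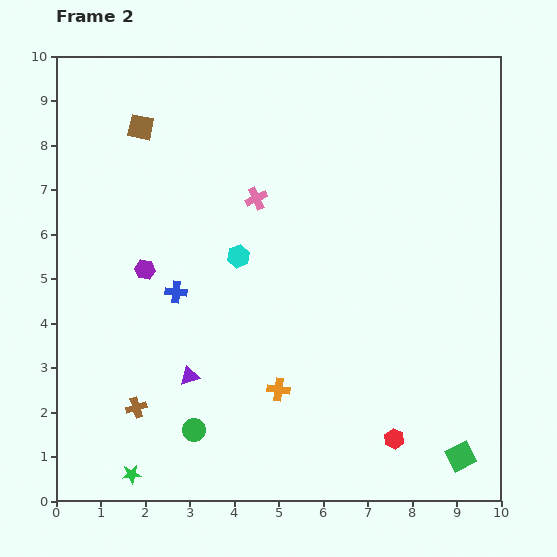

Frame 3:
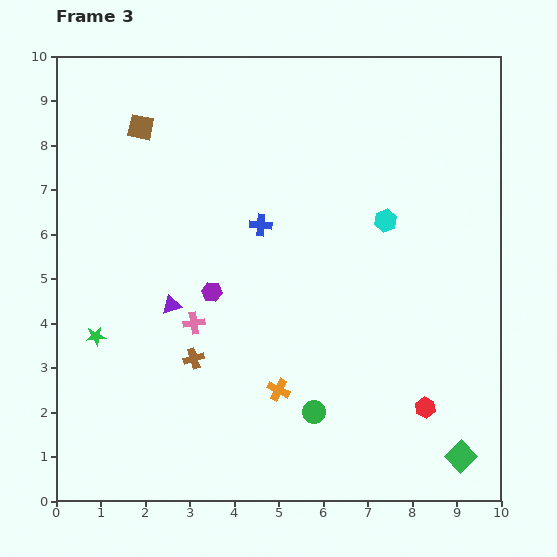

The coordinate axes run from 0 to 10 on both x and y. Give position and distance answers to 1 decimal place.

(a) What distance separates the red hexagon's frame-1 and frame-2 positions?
1.1

The red hexagon moved from (6.9, 0.6) to (7.6, 1.4), a distance of √(0.7² + 0.8²) ≈ 1.1.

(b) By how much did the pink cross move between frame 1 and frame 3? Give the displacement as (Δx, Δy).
(-2.7, -5.5)

The pink cross was at (5.8, 9.5) in frame 1 and (3.1, 4.0) in frame 3.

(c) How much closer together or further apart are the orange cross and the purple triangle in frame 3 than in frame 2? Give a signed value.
+1.1

Distance in frame 2: 2.0. Distance in frame 3: 3.1.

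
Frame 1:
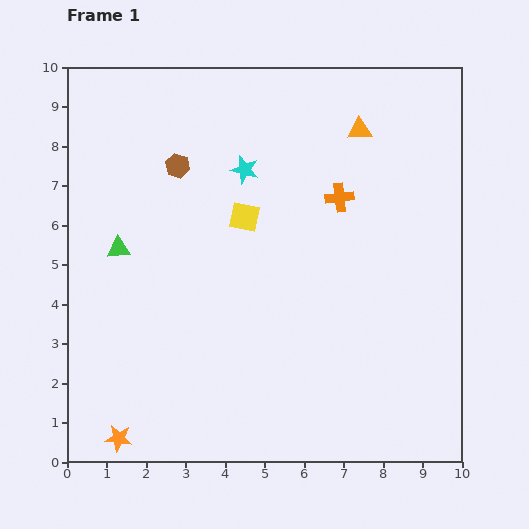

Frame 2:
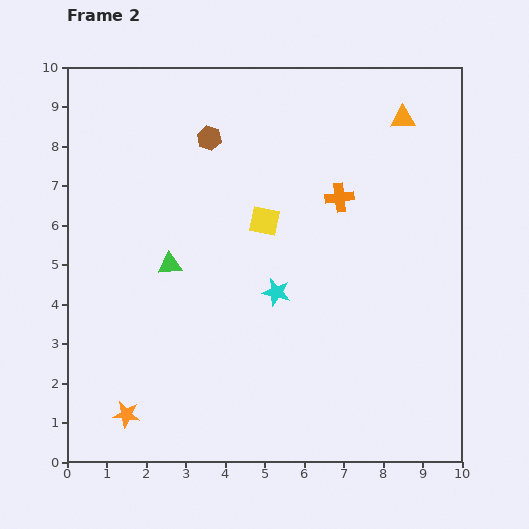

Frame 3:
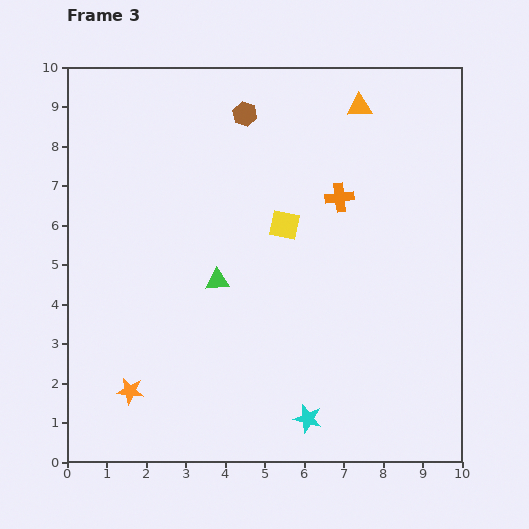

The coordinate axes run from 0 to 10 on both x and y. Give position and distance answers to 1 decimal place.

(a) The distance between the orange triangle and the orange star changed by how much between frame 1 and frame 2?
+0.4

Distance in frame 1: 9.9. Distance in frame 2: 10.3.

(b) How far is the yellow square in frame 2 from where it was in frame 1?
0.5

The yellow square moved from (4.5, 6.2) to (5.0, 6.1), a distance of √(0.5² + 0.1²) ≈ 0.5.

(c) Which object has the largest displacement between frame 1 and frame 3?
the cyan star

(moved 6.5; next 2.6)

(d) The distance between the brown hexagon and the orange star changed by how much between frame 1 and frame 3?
+0.5

Distance in frame 1: 7.1. Distance in frame 3: 7.6.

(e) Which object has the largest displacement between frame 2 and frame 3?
the cyan star

(moved 3.3; next 1.3)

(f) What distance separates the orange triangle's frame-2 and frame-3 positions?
1.1

The orange triangle moved from (8.5, 8.7) to (7.4, 9.0), a distance of √(1.1² + 0.3²) ≈ 1.1.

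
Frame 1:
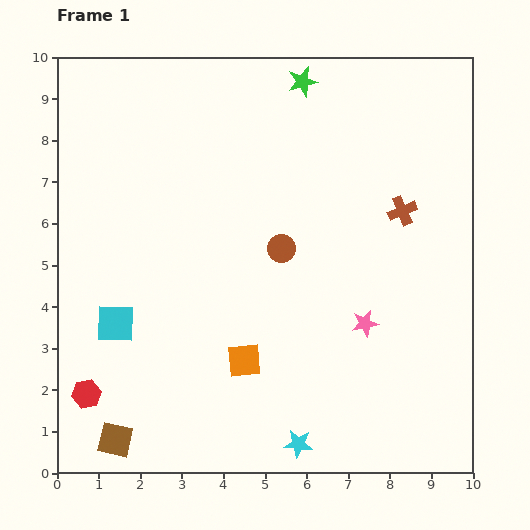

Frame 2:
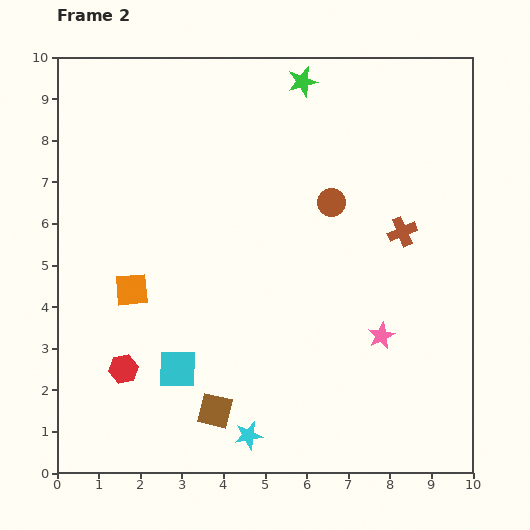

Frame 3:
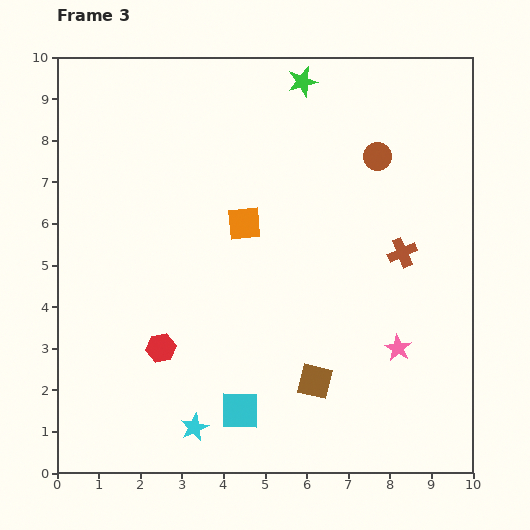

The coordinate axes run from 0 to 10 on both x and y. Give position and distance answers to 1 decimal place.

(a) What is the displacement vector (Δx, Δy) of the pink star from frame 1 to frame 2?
(0.4, -0.3)

The pink star was at (7.4, 3.6) in frame 1 and (7.8, 3.3) in frame 2.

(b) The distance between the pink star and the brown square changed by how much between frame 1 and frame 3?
-4.4

Distance in frame 1: 6.6. Distance in frame 3: 2.2.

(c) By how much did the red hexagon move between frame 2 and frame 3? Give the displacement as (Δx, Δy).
(0.9, 0.5)

The red hexagon was at (1.6, 2.5) in frame 2 and (2.5, 3.0) in frame 3.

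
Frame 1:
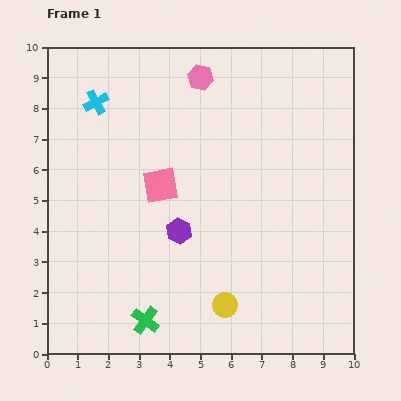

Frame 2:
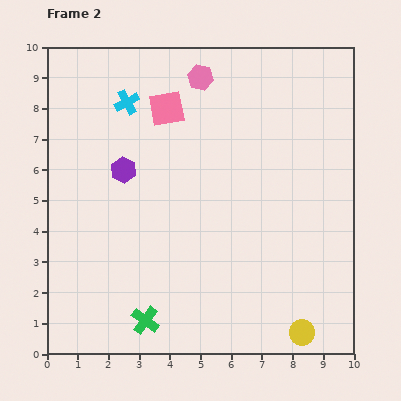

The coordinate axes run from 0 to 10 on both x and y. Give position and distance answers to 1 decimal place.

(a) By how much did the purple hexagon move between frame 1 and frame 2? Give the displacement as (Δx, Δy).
(-1.8, 2.0)

The purple hexagon was at (4.3, 4.0) in frame 1 and (2.5, 6.0) in frame 2.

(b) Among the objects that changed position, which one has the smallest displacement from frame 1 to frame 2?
the cyan cross

(moved 1.0)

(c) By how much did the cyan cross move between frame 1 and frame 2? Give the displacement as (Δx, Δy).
(1.0, 0.0)

The cyan cross was at (1.6, 8.2) in frame 1 and (2.6, 8.2) in frame 2.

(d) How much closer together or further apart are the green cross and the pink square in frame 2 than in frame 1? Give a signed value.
+2.5

Distance in frame 1: 4.4. Distance in frame 2: 6.9.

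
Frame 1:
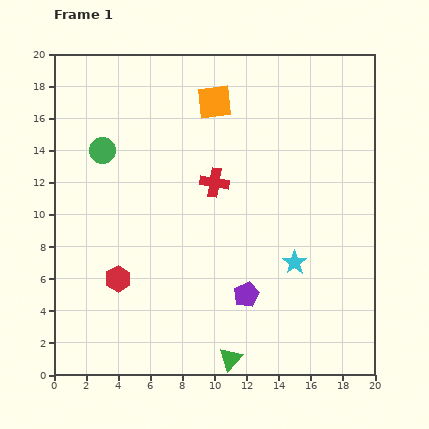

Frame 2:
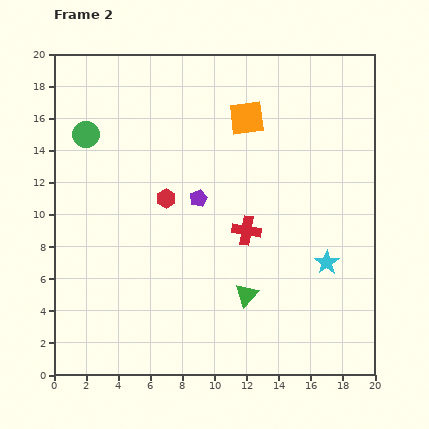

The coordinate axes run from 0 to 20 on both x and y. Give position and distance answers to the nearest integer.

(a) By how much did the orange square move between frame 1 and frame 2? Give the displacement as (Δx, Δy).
(2, -1)

The orange square was at (10, 17) in frame 1 and (12, 16) in frame 2.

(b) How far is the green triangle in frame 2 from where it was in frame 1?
4

The green triangle moved from (11, 1) to (12, 5), a distance of √(1² + 4²) ≈ 4.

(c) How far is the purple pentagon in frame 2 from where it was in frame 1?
7

The purple pentagon moved from (12, 5) to (9, 11), a distance of √(3² + 6²) ≈ 7.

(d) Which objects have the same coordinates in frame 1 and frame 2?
none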